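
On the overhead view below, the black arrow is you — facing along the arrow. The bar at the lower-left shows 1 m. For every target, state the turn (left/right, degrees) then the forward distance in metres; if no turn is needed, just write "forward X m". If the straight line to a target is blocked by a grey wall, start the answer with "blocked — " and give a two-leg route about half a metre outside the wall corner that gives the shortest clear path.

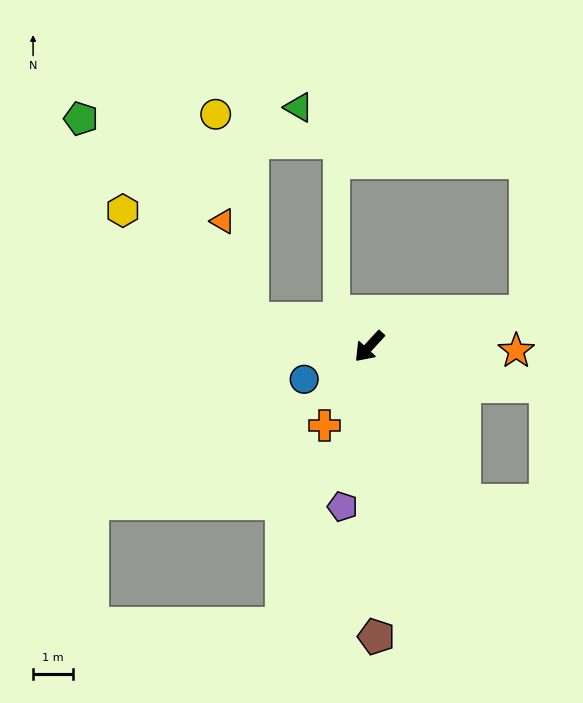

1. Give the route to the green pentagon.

blocked — turn right 60°, forward 3.0 m, then turn right 37°, forward 6.6 m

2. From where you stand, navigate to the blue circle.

turn right 21°, forward 1.8 m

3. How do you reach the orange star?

turn left 131°, forward 3.7 m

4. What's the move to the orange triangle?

blocked — turn right 60°, forward 3.0 m, then turn right 61°, forward 2.5 m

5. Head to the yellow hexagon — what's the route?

blocked — turn right 60°, forward 3.0 m, then turn right 28°, forward 4.2 m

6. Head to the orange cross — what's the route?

turn left 13°, forward 2.3 m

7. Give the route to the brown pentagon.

turn left 44°, forward 7.2 m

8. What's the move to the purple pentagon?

turn left 33°, forward 4.0 m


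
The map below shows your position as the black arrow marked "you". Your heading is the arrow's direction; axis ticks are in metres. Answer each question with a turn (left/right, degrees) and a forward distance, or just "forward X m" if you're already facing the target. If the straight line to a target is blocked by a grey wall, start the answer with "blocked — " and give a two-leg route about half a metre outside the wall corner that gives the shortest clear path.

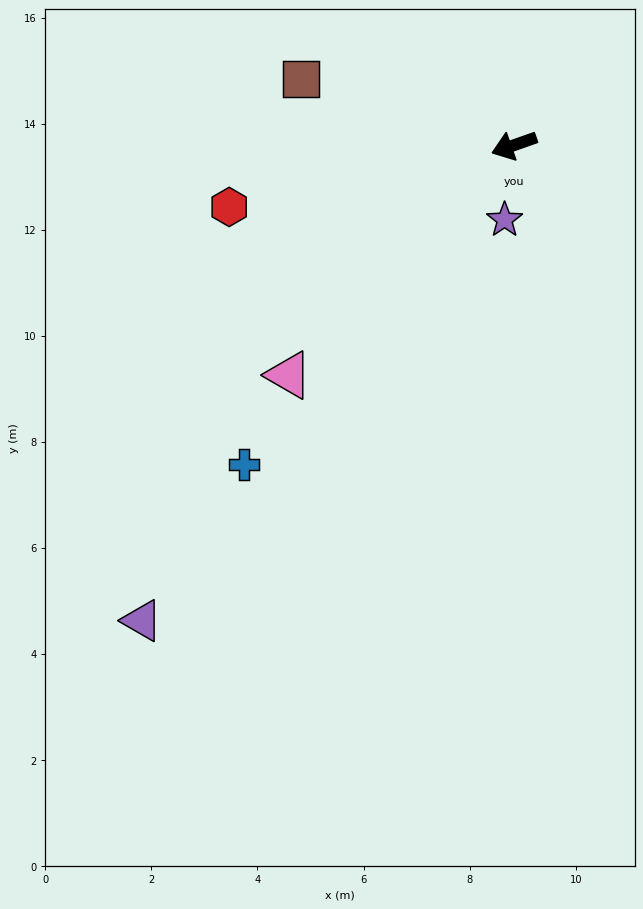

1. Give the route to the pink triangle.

turn left 26°, forward 6.1 m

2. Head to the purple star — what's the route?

turn left 63°, forward 1.4 m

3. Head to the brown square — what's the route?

turn right 37°, forward 4.2 m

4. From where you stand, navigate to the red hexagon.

turn right 7°, forward 5.5 m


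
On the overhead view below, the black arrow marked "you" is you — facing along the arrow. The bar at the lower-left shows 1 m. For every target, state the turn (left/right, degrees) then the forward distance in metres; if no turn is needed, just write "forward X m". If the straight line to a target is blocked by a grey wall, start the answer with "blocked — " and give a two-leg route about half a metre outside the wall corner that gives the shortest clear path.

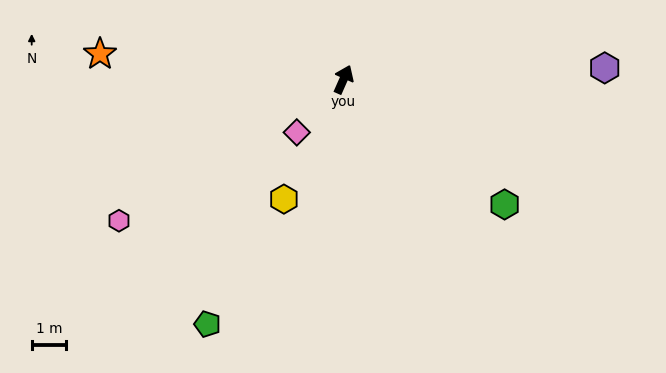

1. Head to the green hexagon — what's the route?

turn right 104°, forward 5.9 m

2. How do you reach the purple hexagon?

turn right 64°, forward 7.6 m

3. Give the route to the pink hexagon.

turn left 146°, forward 7.7 m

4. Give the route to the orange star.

turn left 108°, forward 7.1 m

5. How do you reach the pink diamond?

turn left 162°, forward 2.0 m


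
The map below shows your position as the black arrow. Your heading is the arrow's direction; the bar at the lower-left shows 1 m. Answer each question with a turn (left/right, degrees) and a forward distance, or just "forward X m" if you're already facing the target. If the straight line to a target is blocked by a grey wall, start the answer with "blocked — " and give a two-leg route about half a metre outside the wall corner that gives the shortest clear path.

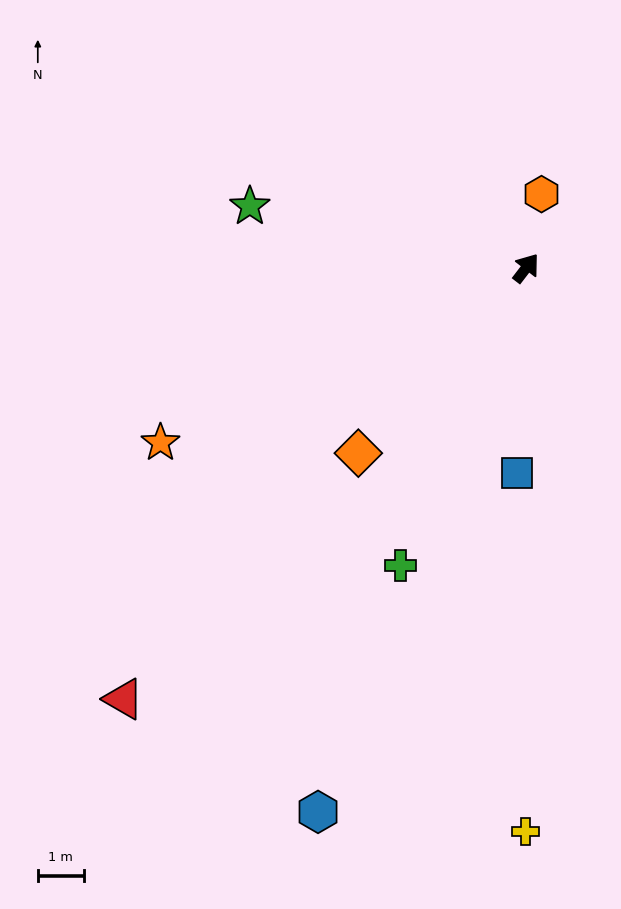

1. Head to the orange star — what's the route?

turn left 153°, forward 8.8 m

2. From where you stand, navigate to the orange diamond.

turn left 175°, forward 5.5 m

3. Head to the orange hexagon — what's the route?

turn left 26°, forward 1.6 m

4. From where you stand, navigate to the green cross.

turn right 165°, forward 7.0 m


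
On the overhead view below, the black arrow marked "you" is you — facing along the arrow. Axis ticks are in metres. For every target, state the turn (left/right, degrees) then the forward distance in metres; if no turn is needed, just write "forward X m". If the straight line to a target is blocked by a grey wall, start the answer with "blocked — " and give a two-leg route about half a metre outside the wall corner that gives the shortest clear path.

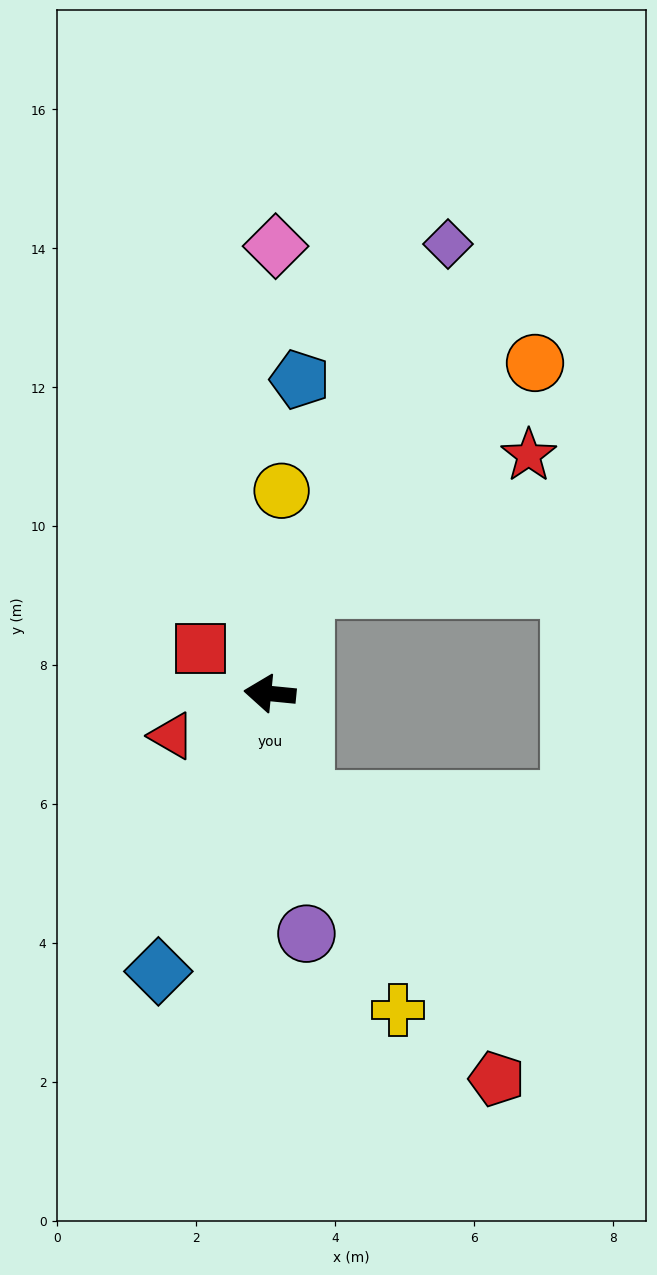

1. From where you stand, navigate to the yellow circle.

turn right 88°, forward 2.9 m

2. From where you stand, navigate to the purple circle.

turn left 104°, forward 3.5 m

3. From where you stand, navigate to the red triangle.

turn left 29°, forward 1.5 m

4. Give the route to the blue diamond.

turn left 74°, forward 4.3 m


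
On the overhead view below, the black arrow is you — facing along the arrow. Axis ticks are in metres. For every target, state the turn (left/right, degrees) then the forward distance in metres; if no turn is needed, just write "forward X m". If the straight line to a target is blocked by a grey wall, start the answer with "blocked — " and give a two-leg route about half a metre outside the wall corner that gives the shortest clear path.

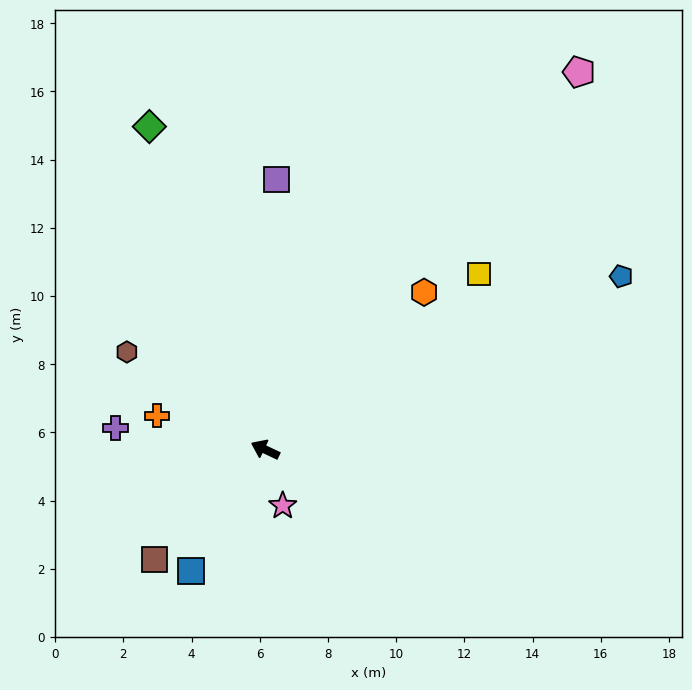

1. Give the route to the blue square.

turn left 84°, forward 4.2 m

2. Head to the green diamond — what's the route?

turn right 45°, forward 10.1 m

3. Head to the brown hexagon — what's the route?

turn right 10°, forward 5.0 m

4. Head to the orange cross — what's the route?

turn left 8°, forward 3.3 m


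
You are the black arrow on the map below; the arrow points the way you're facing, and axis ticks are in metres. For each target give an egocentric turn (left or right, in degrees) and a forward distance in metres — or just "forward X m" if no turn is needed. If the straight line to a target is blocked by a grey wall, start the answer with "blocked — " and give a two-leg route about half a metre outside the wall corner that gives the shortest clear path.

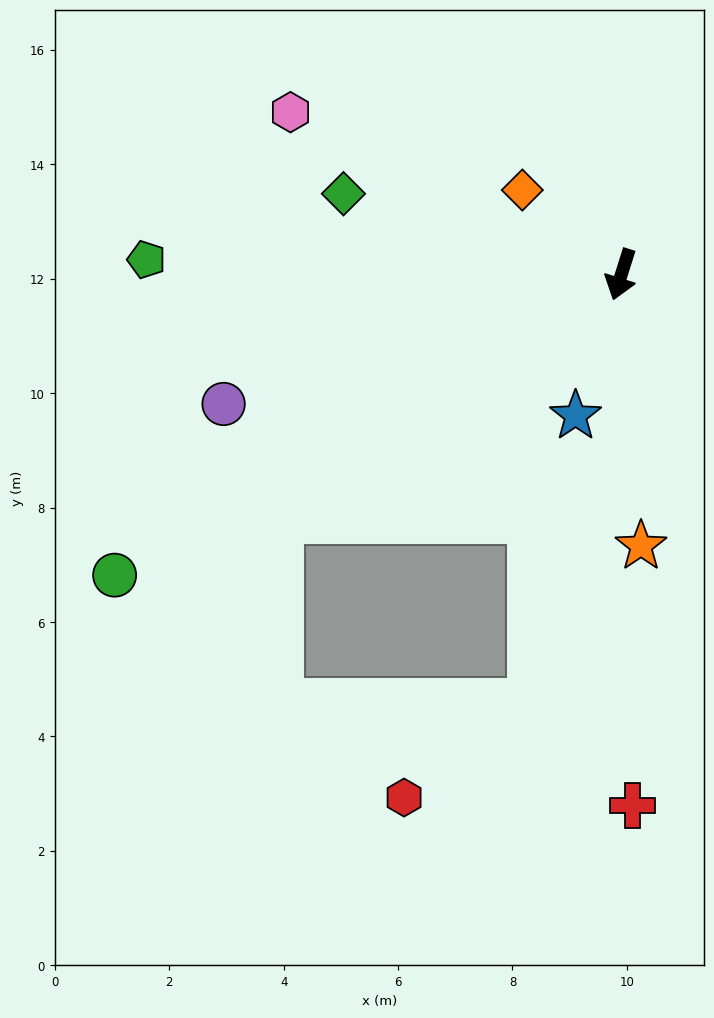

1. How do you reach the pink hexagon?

turn right 99°, forward 6.4 m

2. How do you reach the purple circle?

turn right 54°, forward 7.3 m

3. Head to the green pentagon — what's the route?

turn right 74°, forward 8.3 m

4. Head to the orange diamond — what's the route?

turn right 113°, forward 2.3 m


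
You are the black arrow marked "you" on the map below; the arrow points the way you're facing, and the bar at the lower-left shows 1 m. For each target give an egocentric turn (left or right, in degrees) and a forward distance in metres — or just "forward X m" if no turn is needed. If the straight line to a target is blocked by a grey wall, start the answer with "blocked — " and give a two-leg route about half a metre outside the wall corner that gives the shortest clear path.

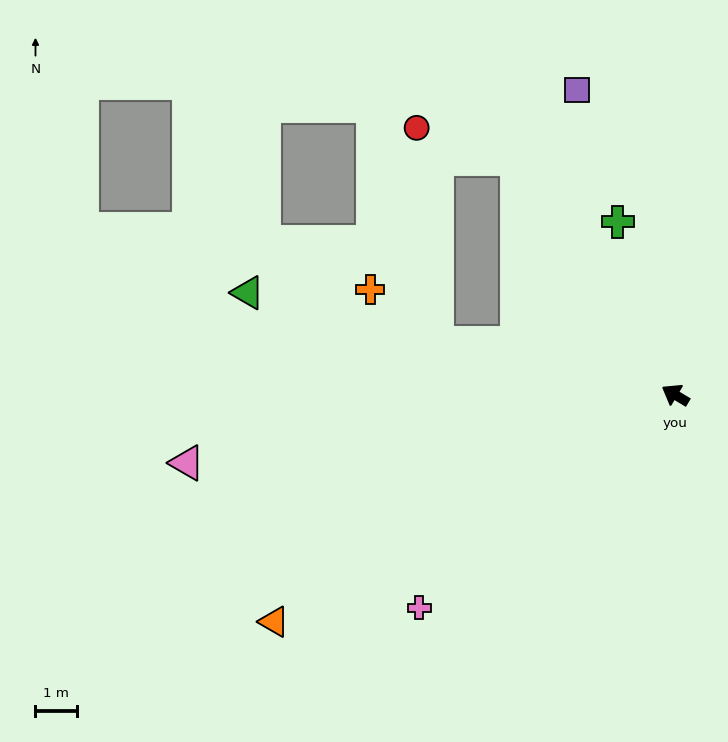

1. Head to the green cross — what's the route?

turn right 41°, forward 4.4 m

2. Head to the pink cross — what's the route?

turn left 71°, forward 8.1 m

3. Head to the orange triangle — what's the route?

turn left 60°, forward 11.2 m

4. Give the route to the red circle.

blocked — turn right 25°, forward 6.9 m, then turn left 39°, forward 2.6 m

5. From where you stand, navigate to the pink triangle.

turn left 39°, forward 12.0 m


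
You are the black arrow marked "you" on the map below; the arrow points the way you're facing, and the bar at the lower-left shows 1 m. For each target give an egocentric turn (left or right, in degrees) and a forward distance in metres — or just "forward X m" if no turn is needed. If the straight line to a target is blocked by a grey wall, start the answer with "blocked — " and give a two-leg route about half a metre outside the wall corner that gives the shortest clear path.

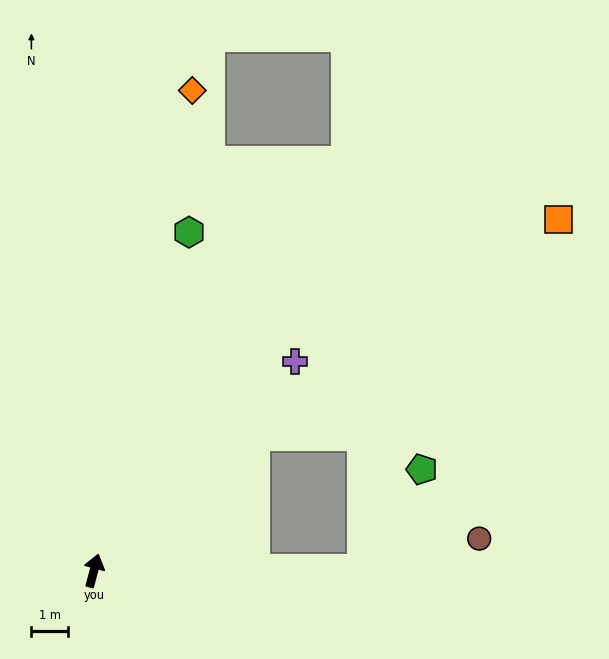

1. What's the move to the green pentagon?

blocked — turn right 75°, forward 7.3 m, then turn left 59°, forward 3.1 m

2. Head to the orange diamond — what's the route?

turn left 3°, forward 13.3 m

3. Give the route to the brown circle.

blocked — turn right 75°, forward 7.3 m, then turn left 15°, forward 3.3 m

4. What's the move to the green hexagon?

forward 9.5 m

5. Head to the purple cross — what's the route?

turn right 29°, forward 7.9 m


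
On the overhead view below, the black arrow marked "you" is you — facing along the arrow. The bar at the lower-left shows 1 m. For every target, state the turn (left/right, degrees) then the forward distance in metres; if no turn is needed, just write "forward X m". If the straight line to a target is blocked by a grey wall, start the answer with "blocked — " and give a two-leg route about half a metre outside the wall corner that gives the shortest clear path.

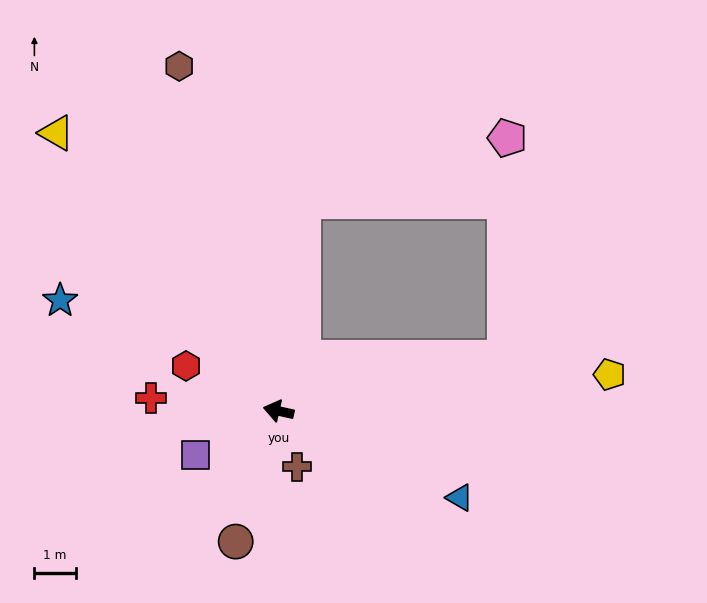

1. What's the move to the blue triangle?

turn left 167°, forward 4.9 m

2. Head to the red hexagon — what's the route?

turn right 13°, forward 2.5 m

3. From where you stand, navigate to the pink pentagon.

blocked — turn right 84°, forward 5.1 m, then turn right 66°, forward 5.2 m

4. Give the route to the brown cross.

turn left 121°, forward 1.4 m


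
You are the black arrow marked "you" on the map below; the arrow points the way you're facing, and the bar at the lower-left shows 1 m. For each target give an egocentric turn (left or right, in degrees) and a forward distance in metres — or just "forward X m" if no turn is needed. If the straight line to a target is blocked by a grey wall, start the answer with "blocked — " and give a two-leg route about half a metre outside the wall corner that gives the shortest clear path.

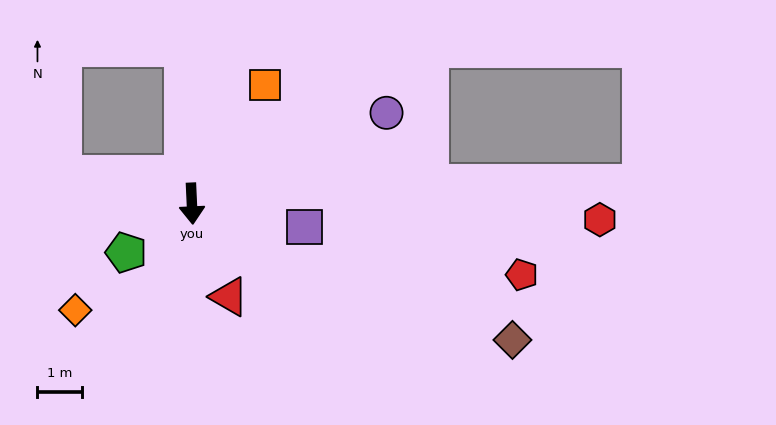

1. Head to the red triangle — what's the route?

turn left 19°, forward 2.2 m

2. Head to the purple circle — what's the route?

turn left 112°, forward 4.8 m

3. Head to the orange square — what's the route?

turn left 146°, forward 3.1 m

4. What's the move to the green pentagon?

turn right 56°, forward 1.8 m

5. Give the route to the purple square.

turn left 76°, forward 2.6 m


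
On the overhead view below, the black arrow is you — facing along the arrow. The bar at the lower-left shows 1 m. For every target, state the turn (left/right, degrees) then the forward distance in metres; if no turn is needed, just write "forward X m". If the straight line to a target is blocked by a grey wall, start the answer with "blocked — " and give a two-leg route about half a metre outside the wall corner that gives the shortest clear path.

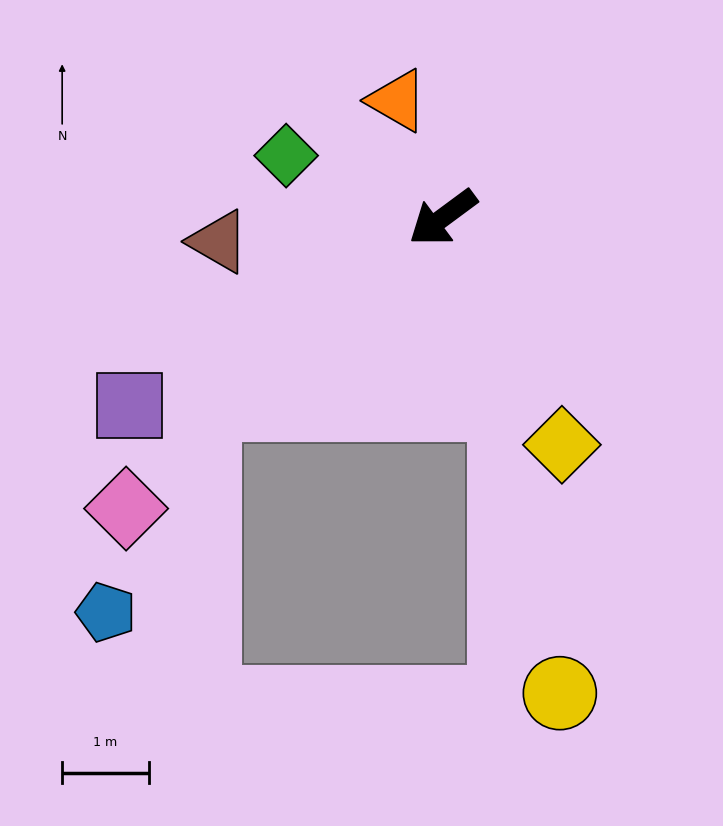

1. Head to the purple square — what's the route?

turn right 6°, forward 4.2 m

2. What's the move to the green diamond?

turn right 58°, forward 1.9 m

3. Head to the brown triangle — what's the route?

turn right 30°, forward 2.6 m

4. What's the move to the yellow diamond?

turn left 81°, forward 3.0 m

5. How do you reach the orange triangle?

turn right 105°, forward 1.4 m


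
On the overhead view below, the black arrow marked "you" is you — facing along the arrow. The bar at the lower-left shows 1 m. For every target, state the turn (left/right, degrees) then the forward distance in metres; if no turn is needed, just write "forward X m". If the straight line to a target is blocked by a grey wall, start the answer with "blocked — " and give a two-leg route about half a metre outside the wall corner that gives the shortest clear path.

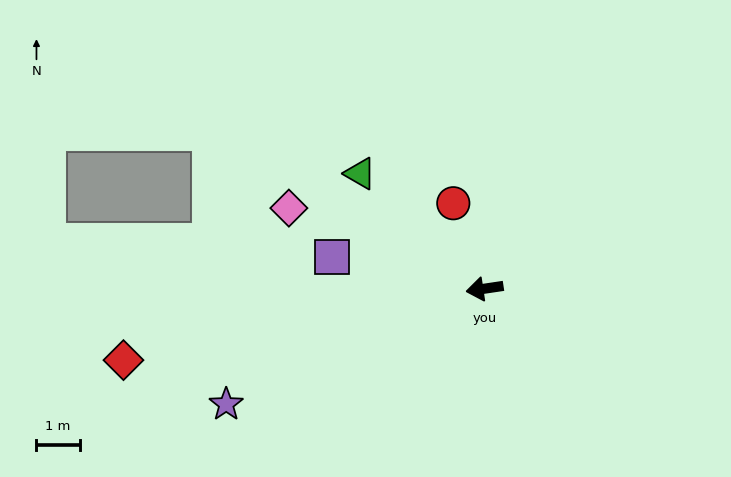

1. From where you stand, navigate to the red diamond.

turn left 3°, forward 8.5 m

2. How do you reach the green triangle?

turn right 51°, forward 3.9 m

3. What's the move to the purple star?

turn left 16°, forward 6.5 m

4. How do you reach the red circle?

turn right 78°, forward 2.1 m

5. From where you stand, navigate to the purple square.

turn right 20°, forward 3.6 m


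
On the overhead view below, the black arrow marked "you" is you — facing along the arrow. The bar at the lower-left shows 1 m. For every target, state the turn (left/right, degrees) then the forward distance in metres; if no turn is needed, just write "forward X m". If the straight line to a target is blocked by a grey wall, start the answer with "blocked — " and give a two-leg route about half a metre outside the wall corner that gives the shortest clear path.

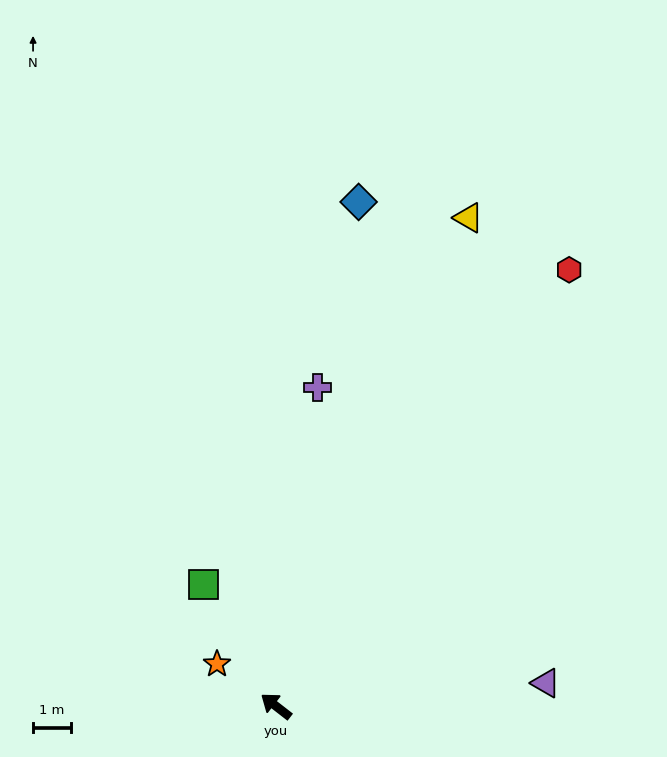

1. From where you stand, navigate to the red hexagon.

turn right 86°, forward 14.0 m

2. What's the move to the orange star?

turn left 2°, forward 1.9 m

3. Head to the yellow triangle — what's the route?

turn right 74°, forward 14.0 m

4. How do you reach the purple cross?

turn right 60°, forward 8.5 m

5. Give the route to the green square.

turn right 21°, forward 3.8 m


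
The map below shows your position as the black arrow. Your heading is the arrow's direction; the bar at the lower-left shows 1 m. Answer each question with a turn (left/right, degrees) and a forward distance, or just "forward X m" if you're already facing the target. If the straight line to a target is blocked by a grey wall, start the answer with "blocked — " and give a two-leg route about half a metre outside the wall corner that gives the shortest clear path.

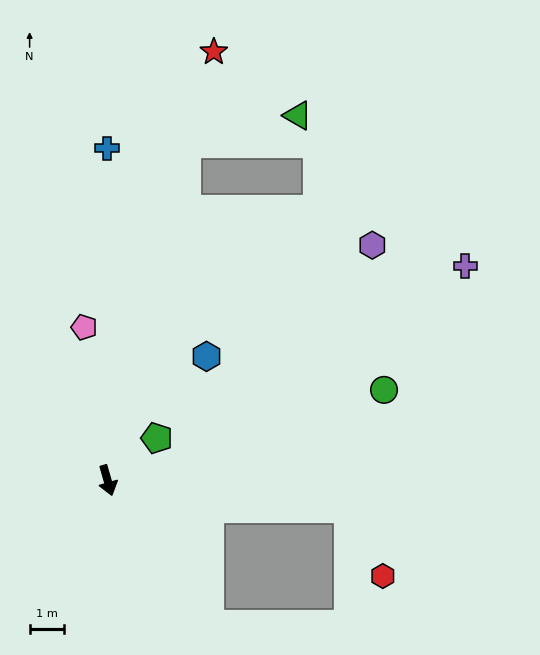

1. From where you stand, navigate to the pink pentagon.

turn left 173°, forward 4.5 m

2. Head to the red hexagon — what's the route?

blocked — turn left 67°, forward 7.1 m, then turn right 56°, forward 2.2 m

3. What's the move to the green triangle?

blocked — turn left 151°, forward 10.1 m, then turn right 63°, forward 3.4 m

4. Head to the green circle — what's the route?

turn left 92°, forward 8.5 m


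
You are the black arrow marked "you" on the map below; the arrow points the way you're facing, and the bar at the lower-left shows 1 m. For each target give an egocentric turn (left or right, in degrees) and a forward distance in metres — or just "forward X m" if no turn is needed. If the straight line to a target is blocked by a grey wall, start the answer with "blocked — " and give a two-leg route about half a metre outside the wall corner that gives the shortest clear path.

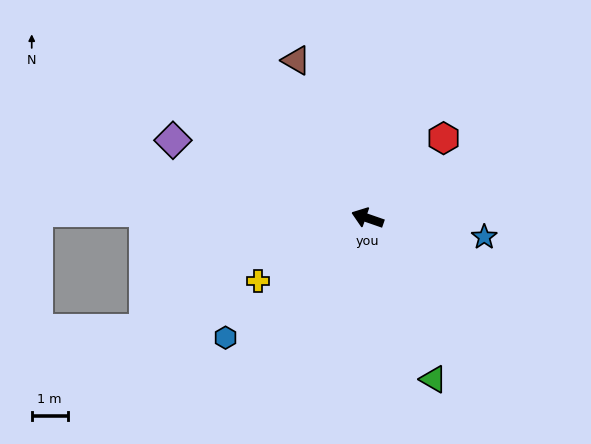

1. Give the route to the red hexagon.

turn right 114°, forward 3.1 m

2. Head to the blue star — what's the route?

turn right 170°, forward 3.3 m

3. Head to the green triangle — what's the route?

turn left 131°, forward 4.9 m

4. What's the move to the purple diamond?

turn right 3°, forward 5.9 m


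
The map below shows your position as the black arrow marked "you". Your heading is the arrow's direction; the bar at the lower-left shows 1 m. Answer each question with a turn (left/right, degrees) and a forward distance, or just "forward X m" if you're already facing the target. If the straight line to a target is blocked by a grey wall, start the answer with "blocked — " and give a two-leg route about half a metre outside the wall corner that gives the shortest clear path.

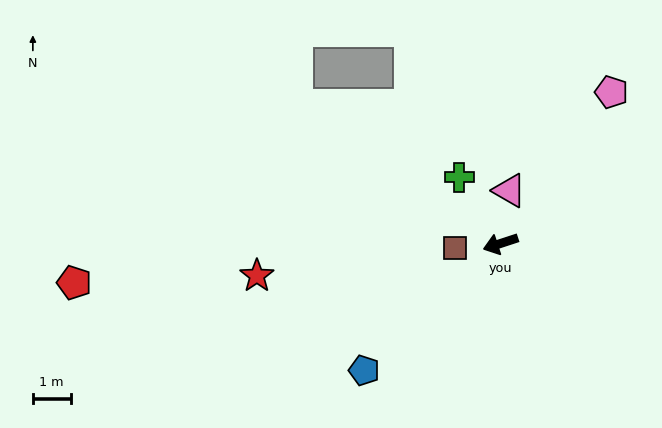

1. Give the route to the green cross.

turn right 76°, forward 2.1 m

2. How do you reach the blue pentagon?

turn left 25°, forward 4.9 m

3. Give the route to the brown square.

turn right 13°, forward 1.2 m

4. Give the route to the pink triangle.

turn right 118°, forward 1.4 m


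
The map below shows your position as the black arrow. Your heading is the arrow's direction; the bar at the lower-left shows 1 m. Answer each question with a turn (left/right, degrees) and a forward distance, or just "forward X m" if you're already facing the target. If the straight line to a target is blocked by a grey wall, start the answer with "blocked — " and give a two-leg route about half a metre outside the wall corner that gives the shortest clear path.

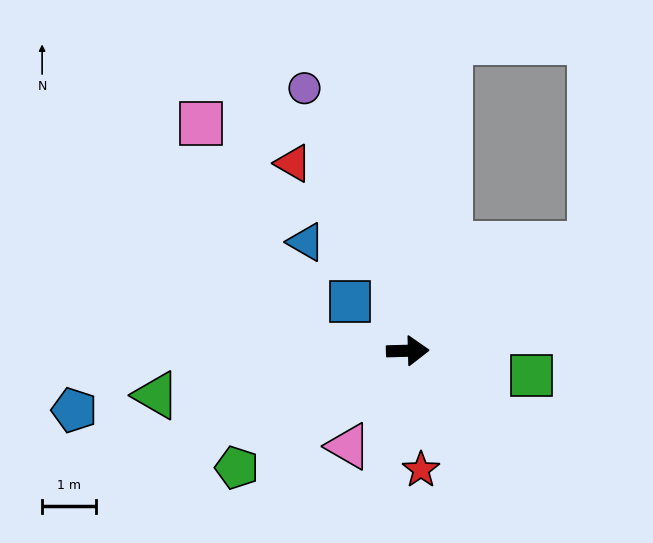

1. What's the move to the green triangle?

turn right 171°, forward 4.8 m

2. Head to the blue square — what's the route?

turn left 138°, forward 1.4 m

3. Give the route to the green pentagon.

turn right 147°, forward 3.9 m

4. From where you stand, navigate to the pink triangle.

turn right 123°, forward 2.1 m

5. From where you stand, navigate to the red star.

turn right 85°, forward 2.2 m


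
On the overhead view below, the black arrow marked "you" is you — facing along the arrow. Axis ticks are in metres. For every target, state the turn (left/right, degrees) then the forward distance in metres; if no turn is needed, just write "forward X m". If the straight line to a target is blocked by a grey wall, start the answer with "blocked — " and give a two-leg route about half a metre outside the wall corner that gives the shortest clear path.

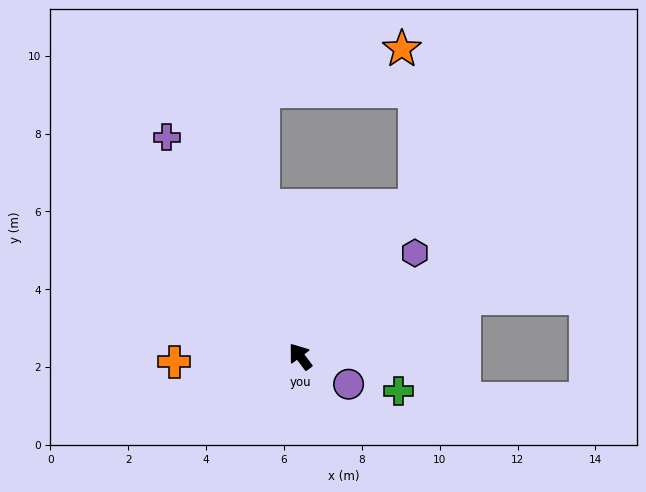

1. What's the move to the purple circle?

turn right 157°, forward 1.4 m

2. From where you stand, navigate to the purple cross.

turn right 6°, forward 6.6 m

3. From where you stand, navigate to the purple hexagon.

turn right 85°, forward 4.0 m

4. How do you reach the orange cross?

turn left 55°, forward 3.2 m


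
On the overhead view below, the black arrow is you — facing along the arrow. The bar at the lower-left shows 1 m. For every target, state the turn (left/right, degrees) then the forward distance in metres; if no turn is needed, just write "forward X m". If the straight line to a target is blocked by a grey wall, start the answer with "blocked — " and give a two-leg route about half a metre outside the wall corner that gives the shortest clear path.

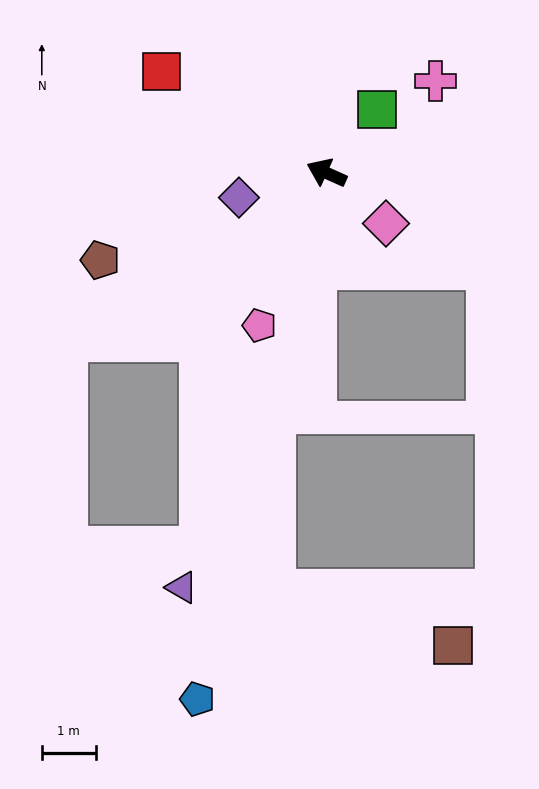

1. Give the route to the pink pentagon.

turn left 90°, forward 3.1 m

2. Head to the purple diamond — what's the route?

turn left 40°, forward 1.7 m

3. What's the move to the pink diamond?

turn left 164°, forward 1.4 m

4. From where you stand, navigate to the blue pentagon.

turn left 100°, forward 10.0 m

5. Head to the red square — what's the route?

turn right 7°, forward 3.6 m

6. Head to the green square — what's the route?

turn right 104°, forward 1.5 m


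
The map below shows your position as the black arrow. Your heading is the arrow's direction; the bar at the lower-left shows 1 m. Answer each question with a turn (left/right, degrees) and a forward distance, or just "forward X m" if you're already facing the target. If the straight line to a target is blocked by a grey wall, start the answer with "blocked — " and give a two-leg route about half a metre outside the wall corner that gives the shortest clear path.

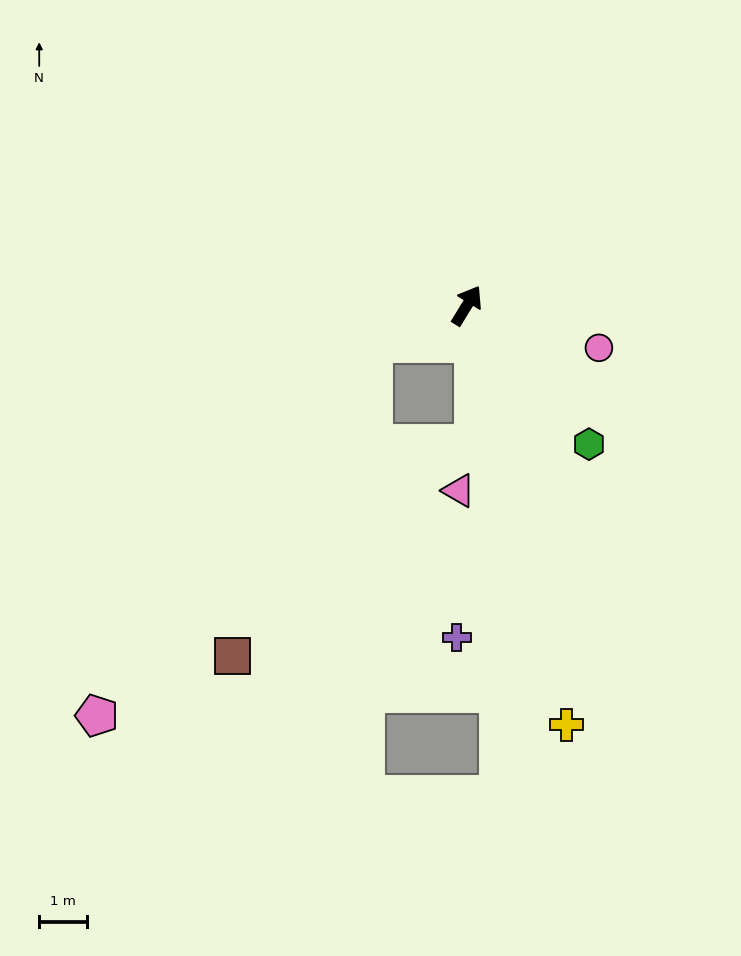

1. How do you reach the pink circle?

turn right 76°, forward 2.9 m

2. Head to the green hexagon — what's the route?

turn right 107°, forward 3.9 m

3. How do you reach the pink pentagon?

blocked — turn left 143°, forward 2.1 m, then turn left 32°, forward 9.8 m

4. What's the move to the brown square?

blocked — turn left 143°, forward 2.1 m, then turn left 44°, forward 7.2 m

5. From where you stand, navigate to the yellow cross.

turn right 135°, forward 9.1 m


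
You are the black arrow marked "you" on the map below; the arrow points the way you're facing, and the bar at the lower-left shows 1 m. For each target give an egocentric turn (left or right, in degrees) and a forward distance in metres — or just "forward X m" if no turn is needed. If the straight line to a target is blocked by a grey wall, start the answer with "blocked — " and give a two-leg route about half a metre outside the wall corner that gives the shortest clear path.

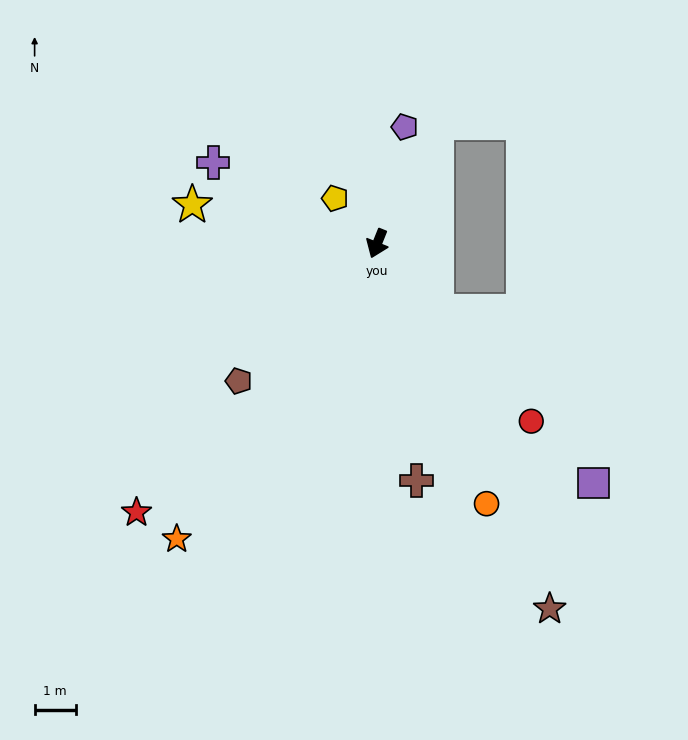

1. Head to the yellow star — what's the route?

turn right 80°, forward 4.6 m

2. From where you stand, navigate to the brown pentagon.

turn right 23°, forward 4.7 m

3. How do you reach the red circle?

turn left 63°, forward 5.7 m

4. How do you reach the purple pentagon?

turn right 171°, forward 2.9 m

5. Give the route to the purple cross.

turn right 94°, forward 4.4 m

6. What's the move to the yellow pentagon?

turn right 115°, forward 1.5 m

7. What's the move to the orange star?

turn right 12°, forward 8.6 m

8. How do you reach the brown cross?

turn left 31°, forward 5.8 m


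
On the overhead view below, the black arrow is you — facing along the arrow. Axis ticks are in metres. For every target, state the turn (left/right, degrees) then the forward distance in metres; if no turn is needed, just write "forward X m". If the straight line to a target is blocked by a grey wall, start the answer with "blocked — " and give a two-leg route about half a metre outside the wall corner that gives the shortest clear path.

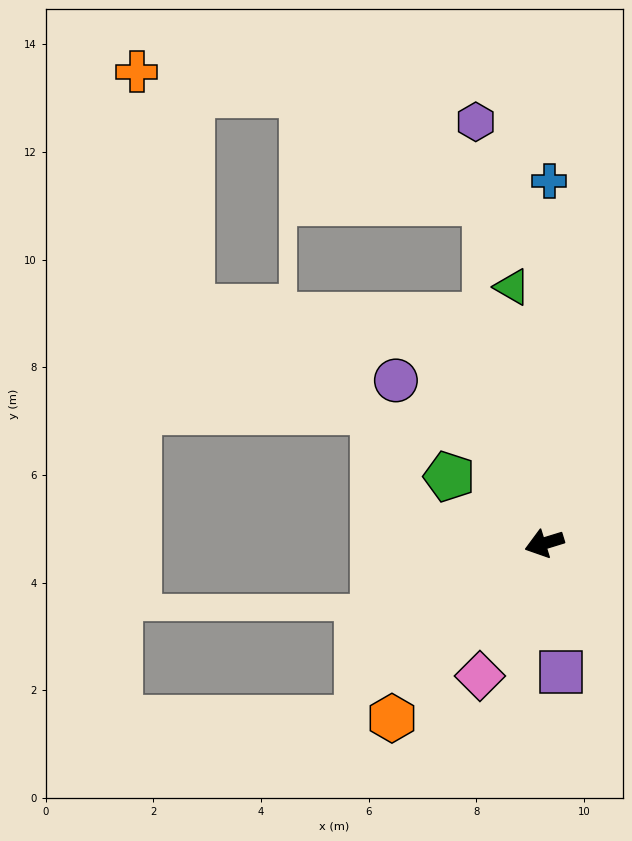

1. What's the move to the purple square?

turn left 80°, forward 2.4 m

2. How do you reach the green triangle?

turn right 100°, forward 4.8 m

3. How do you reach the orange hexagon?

turn left 32°, forward 4.3 m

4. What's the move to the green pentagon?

turn right 52°, forward 2.2 m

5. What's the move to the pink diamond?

turn left 47°, forward 2.7 m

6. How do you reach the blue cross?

turn right 108°, forward 6.7 m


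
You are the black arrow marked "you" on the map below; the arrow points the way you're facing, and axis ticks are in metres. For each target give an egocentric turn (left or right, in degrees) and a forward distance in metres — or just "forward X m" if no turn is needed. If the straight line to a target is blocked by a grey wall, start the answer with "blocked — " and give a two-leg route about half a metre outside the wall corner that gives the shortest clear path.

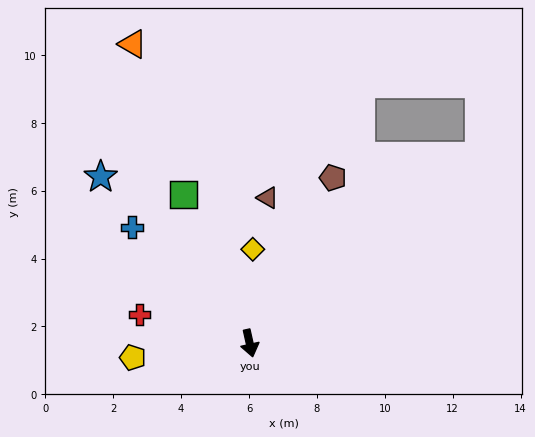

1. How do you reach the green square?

turn right 169°, forward 4.8 m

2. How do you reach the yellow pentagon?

turn right 96°, forward 3.5 m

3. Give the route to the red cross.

turn right 117°, forward 3.4 m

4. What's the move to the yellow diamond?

turn left 165°, forward 2.8 m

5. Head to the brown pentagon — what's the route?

turn left 141°, forward 5.5 m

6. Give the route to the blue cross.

turn right 147°, forward 4.9 m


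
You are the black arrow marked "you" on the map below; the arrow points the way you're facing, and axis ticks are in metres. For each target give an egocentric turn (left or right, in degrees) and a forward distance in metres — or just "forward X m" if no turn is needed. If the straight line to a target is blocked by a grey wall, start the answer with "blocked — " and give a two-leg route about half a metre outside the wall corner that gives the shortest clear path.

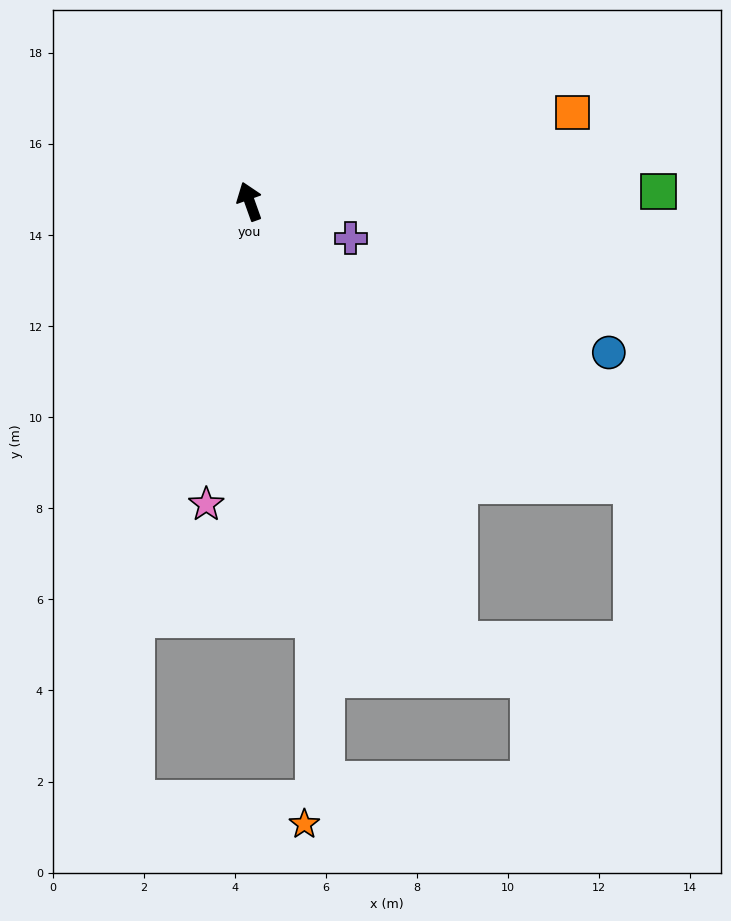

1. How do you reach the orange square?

turn right 94°, forward 7.4 m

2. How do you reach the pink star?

turn left 152°, forward 6.7 m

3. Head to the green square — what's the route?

turn right 108°, forward 9.0 m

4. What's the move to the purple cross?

turn right 130°, forward 2.4 m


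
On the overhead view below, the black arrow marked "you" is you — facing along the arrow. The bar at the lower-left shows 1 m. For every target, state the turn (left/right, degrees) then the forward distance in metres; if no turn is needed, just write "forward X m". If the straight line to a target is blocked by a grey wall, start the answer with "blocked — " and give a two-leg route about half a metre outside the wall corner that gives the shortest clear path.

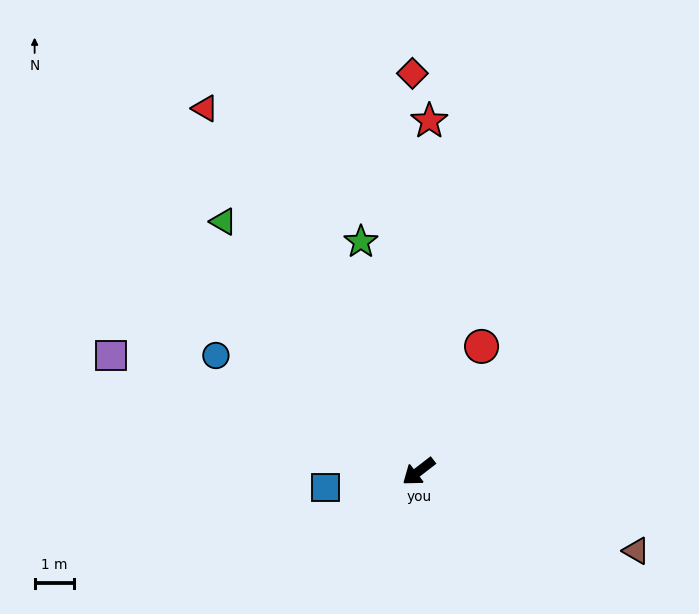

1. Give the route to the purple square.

turn right 58°, forward 8.3 m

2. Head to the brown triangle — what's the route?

turn left 122°, forward 5.9 m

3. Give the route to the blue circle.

turn right 67°, forward 5.9 m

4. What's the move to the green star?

turn right 114°, forward 6.0 m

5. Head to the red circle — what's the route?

turn right 154°, forward 3.5 m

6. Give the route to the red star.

turn right 129°, forward 8.9 m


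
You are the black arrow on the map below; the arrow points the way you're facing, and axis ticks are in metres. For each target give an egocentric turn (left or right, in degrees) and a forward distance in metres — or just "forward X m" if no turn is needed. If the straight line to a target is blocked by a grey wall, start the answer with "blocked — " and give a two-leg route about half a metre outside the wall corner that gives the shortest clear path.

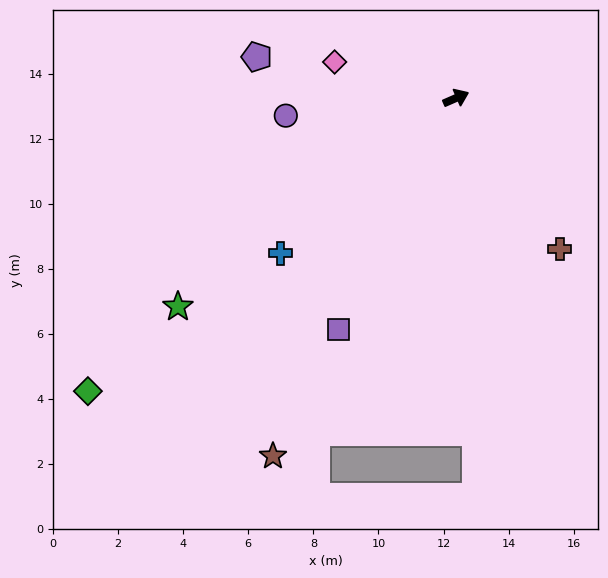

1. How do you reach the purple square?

turn right 141°, forward 8.0 m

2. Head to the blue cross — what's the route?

turn right 162°, forward 7.2 m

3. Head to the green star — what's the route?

turn right 167°, forward 10.7 m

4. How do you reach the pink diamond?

turn left 140°, forward 3.9 m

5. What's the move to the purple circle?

turn left 162°, forward 5.3 m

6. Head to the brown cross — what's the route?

turn right 79°, forward 5.6 m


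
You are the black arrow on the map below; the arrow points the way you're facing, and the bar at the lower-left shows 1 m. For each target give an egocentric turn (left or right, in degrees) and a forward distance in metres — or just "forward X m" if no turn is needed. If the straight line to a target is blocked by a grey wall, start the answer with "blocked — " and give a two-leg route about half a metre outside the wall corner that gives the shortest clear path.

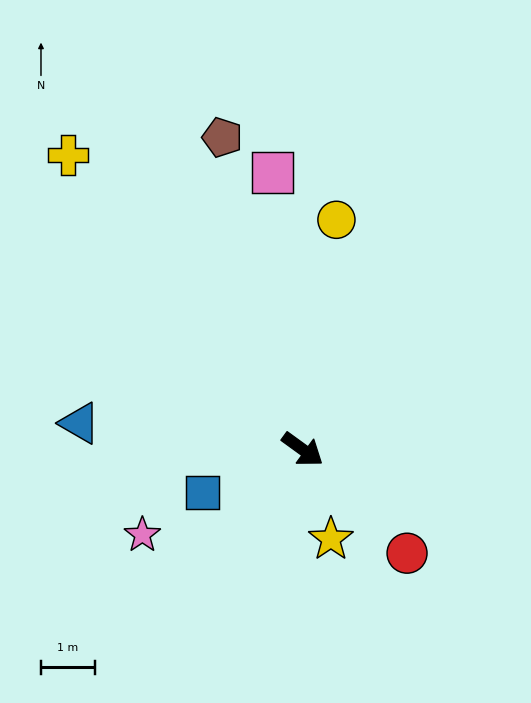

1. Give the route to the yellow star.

turn right 37°, forward 1.8 m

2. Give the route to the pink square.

turn left 132°, forward 5.2 m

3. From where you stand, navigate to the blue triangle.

turn right 151°, forward 4.2 m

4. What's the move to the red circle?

turn right 9°, forward 2.7 m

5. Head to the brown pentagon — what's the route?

turn left 140°, forward 6.0 m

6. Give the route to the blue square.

turn right 121°, forward 2.0 m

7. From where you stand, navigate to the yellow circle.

turn left 118°, forward 4.3 m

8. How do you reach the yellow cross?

turn left 164°, forward 7.0 m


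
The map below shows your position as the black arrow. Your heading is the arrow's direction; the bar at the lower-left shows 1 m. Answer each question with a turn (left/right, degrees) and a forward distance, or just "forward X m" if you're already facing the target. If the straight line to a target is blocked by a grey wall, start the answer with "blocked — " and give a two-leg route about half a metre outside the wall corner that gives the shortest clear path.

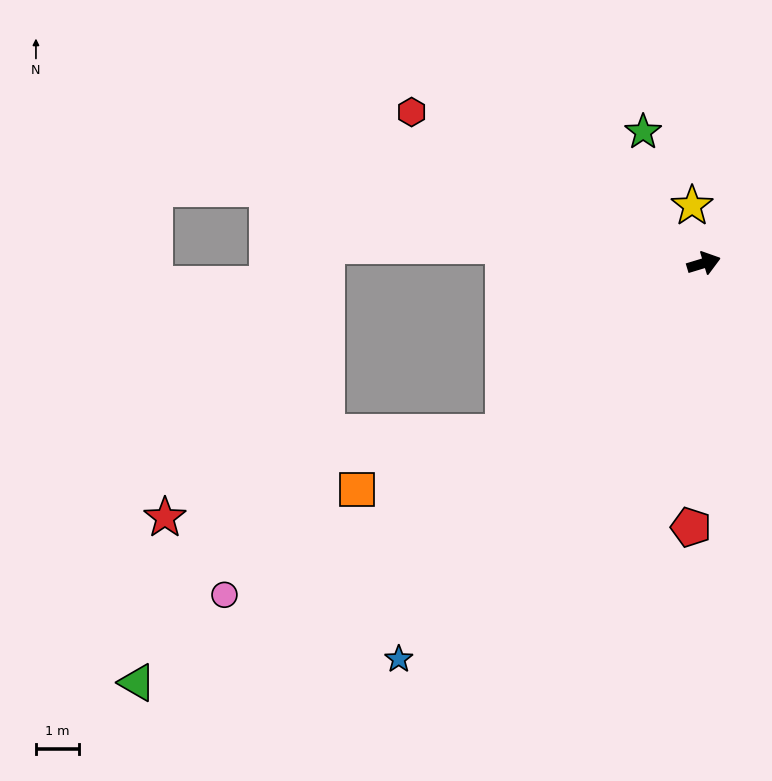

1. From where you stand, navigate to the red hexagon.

turn left 136°, forward 7.7 m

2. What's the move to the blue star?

turn right 144°, forward 11.7 m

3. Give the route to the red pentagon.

turn right 110°, forward 6.2 m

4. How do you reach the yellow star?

turn left 85°, forward 1.4 m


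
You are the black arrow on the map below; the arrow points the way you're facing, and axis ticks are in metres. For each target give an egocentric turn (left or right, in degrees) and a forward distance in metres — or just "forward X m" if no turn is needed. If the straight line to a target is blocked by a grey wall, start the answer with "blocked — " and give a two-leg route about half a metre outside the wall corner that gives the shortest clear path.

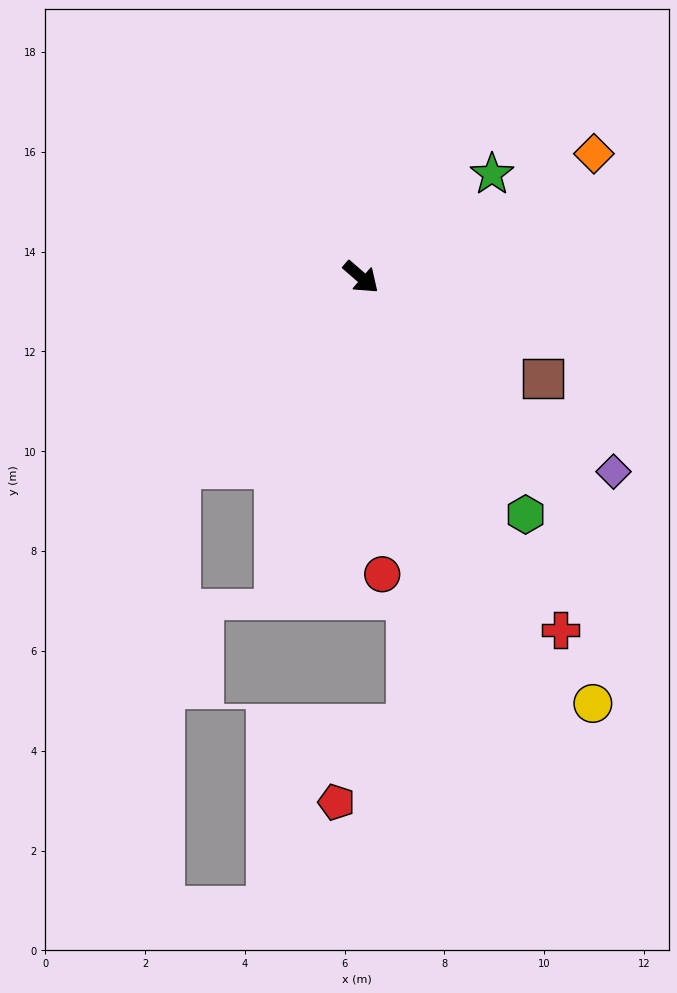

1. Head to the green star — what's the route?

turn left 79°, forward 3.3 m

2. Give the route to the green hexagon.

turn right 14°, forward 5.8 m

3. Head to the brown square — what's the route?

turn left 12°, forward 4.2 m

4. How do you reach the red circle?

turn right 45°, forward 6.0 m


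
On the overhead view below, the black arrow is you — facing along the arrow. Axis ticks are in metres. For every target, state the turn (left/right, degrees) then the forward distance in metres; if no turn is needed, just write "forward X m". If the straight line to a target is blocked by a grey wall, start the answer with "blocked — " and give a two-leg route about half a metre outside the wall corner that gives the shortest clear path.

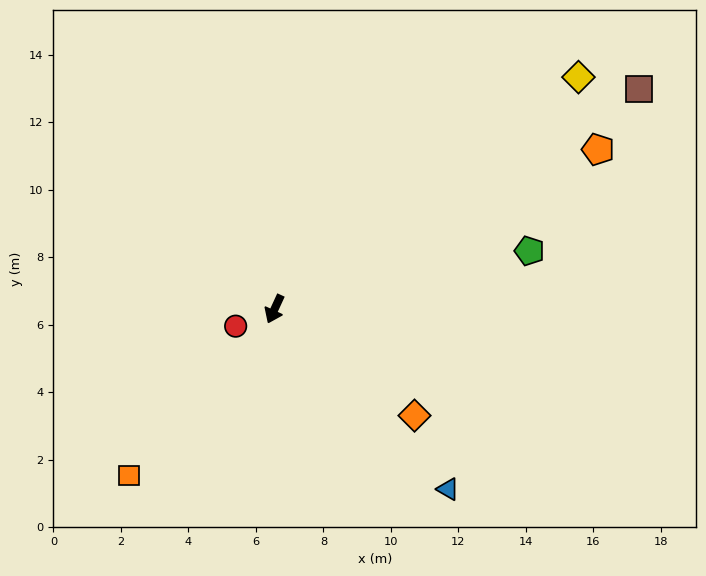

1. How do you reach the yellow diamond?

turn left 152°, forward 11.3 m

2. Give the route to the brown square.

turn left 146°, forward 12.6 m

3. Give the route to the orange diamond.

turn left 77°, forward 5.2 m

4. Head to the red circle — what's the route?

turn right 42°, forward 1.3 m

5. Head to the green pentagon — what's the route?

turn left 128°, forward 7.7 m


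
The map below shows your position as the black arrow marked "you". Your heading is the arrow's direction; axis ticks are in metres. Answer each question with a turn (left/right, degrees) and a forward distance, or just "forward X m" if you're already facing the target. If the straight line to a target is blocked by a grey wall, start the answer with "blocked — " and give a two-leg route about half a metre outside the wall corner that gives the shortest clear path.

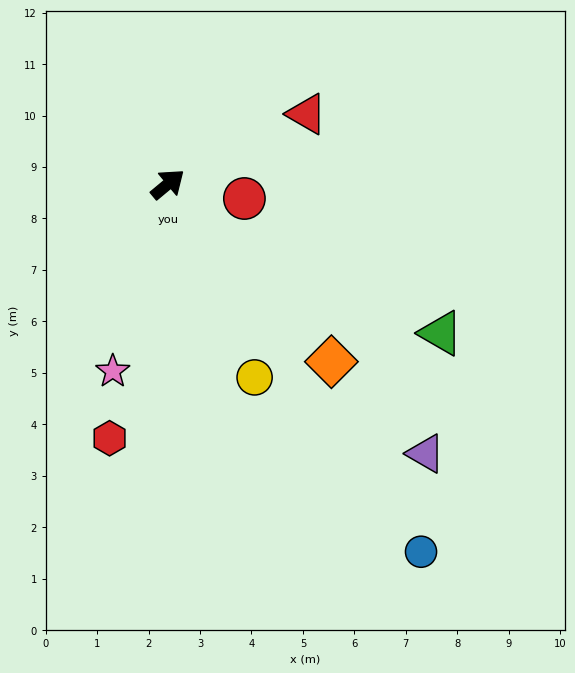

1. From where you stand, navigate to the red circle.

turn right 50°, forward 1.5 m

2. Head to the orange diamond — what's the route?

turn right 87°, forward 4.7 m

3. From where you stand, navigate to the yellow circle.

turn right 106°, forward 4.1 m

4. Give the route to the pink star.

turn right 146°, forward 3.8 m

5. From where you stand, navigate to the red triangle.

turn right 13°, forward 3.0 m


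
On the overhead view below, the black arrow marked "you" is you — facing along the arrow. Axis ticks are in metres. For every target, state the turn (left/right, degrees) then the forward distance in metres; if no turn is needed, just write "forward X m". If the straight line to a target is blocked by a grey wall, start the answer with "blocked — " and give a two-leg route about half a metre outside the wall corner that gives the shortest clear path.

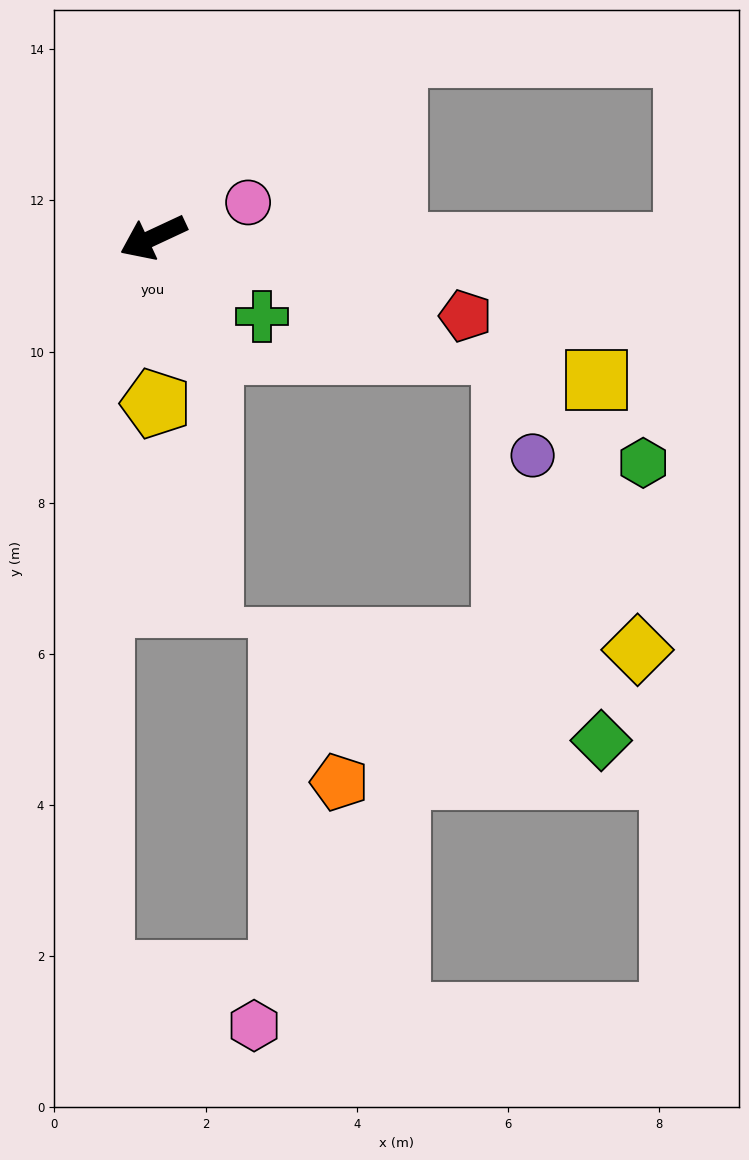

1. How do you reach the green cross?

turn left 119°, forward 1.8 m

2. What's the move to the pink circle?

turn left 175°, forward 1.3 m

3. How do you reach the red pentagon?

turn left 141°, forward 4.3 m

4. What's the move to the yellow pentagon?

turn left 66°, forward 2.2 m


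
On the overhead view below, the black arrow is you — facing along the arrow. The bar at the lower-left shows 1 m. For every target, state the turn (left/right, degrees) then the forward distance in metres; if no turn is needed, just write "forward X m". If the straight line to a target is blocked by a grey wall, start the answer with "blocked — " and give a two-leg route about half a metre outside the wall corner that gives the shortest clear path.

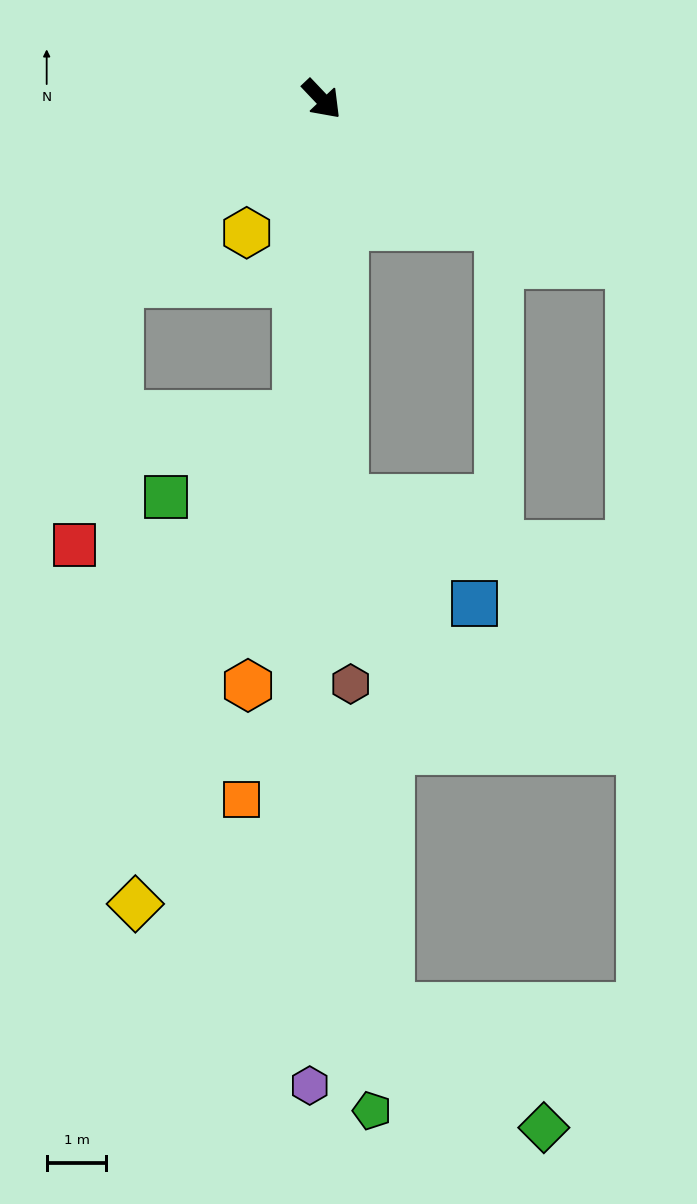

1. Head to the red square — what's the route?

blocked — turn right 92°, forward 4.6 m, then turn left 39°, forward 4.5 m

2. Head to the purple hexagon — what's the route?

turn right 44°, forward 16.5 m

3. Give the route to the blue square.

blocked — turn right 40°, forward 6.7 m, then turn left 48°, forward 2.8 m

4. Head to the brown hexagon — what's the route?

turn right 41°, forward 9.8 m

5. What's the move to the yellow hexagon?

turn right 73°, forward 2.6 m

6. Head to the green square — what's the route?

blocked — turn right 48°, forward 5.3 m, then turn right 54°, forward 2.6 m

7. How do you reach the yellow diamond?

blocked — turn right 48°, forward 5.3 m, then turn right 14°, forward 8.6 m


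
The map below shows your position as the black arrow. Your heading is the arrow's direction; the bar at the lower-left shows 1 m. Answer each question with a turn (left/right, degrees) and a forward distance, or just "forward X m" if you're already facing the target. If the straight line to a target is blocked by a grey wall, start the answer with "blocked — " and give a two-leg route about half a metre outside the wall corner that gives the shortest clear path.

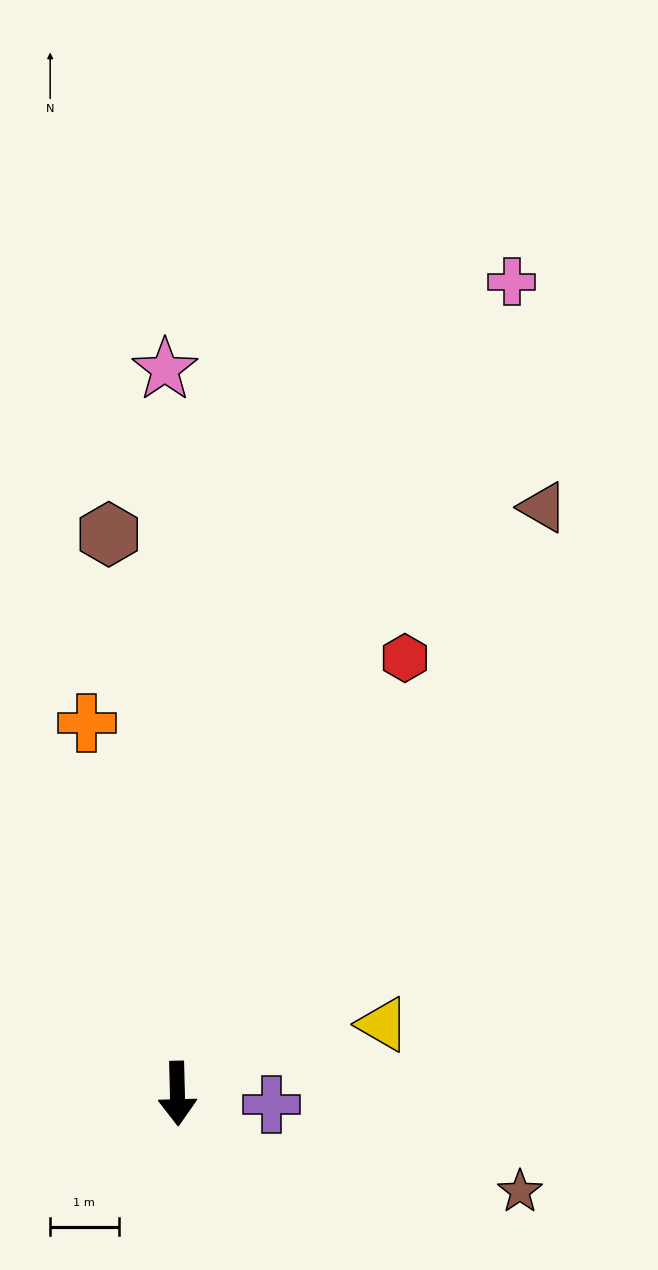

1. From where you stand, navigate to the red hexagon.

turn left 151°, forward 7.2 m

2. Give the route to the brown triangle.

turn left 147°, forward 10.1 m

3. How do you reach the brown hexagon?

turn right 174°, forward 8.2 m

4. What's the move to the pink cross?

turn left 156°, forward 12.8 m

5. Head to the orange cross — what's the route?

turn right 168°, forward 5.6 m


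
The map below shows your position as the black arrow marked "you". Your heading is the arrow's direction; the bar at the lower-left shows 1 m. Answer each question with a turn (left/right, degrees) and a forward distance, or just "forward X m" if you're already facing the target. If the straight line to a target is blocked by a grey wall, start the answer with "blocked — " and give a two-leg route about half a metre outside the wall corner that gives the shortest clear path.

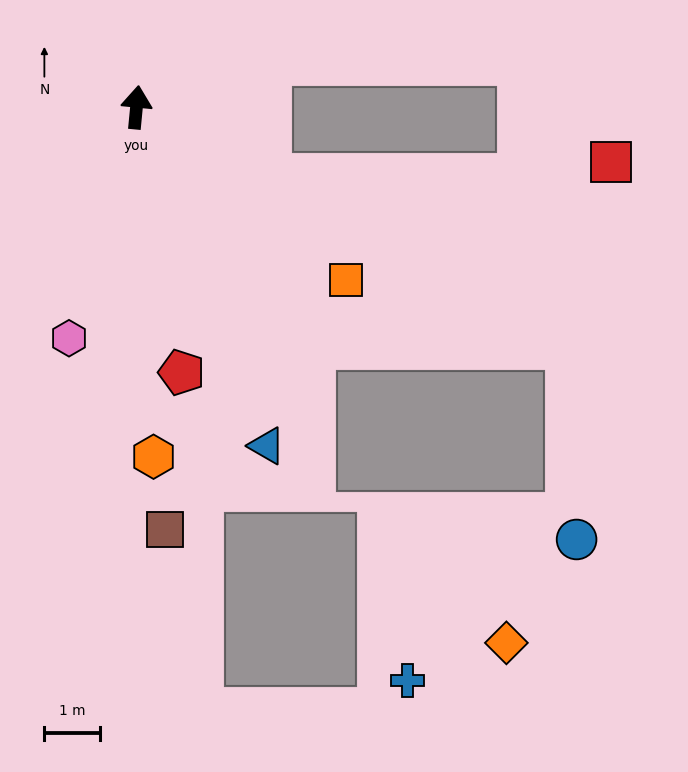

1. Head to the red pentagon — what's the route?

turn right 165°, forward 4.8 m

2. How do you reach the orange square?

turn right 124°, forward 4.9 m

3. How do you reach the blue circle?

blocked — turn right 113°, forward 8.9 m, then turn right 59°, forward 3.5 m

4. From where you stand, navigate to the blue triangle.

turn right 153°, forward 6.5 m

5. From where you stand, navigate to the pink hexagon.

turn left 169°, forward 4.3 m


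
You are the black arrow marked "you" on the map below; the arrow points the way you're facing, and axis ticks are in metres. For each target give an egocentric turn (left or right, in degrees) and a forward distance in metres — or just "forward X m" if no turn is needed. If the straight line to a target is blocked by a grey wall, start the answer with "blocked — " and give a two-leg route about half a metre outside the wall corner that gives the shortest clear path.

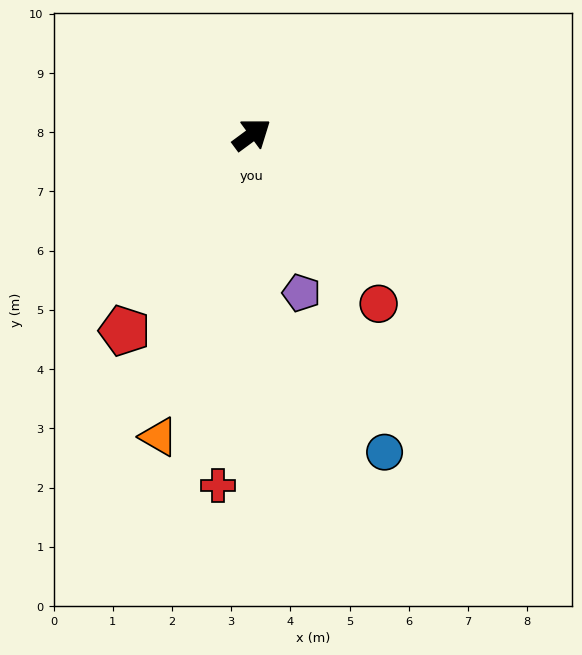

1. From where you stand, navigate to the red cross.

turn right 132°, forward 6.0 m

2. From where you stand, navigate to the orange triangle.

turn right 144°, forward 5.3 m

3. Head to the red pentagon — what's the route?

turn right 159°, forward 3.9 m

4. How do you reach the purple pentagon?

turn right 109°, forward 2.8 m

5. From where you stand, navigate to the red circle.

turn right 90°, forward 3.6 m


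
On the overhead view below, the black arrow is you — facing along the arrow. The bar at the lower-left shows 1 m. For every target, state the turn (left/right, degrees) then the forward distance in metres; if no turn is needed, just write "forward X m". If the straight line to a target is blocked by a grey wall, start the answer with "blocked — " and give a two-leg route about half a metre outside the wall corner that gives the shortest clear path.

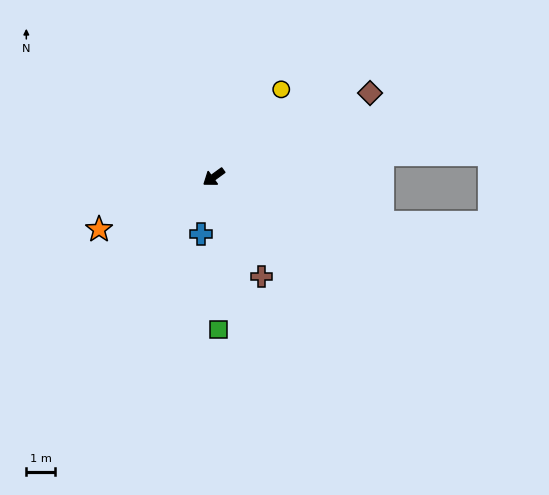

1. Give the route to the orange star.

turn right 12°, forward 4.4 m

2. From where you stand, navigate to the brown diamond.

turn left 172°, forward 6.2 m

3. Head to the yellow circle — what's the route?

turn right 164°, forward 3.9 m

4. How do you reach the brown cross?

turn left 80°, forward 3.8 m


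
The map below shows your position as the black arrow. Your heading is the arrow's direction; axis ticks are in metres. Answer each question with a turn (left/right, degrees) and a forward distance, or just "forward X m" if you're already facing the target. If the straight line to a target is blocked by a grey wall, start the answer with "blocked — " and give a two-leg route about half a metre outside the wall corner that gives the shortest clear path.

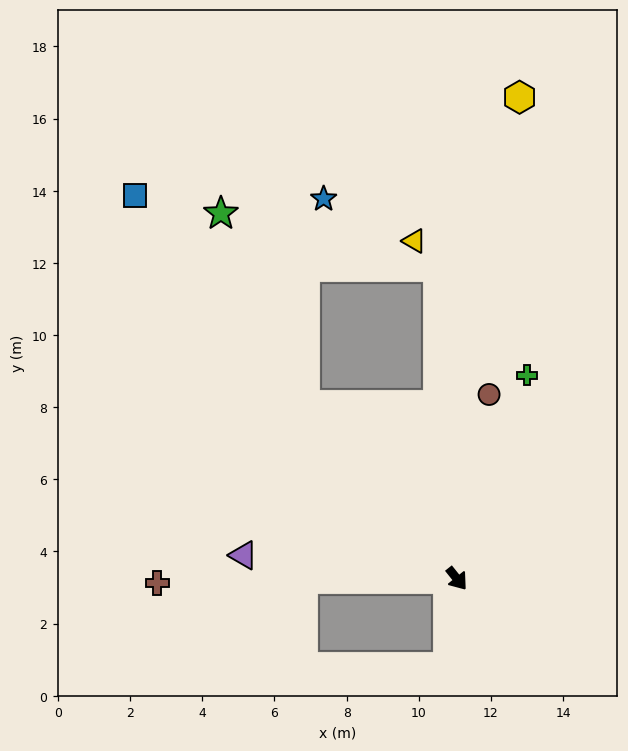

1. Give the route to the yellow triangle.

blocked — turn left 145°, forward 8.7 m, then turn left 39°, forward 1.0 m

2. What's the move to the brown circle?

turn left 131°, forward 5.2 m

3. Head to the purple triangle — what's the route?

turn right 135°, forward 6.0 m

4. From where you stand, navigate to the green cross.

turn left 122°, forward 6.0 m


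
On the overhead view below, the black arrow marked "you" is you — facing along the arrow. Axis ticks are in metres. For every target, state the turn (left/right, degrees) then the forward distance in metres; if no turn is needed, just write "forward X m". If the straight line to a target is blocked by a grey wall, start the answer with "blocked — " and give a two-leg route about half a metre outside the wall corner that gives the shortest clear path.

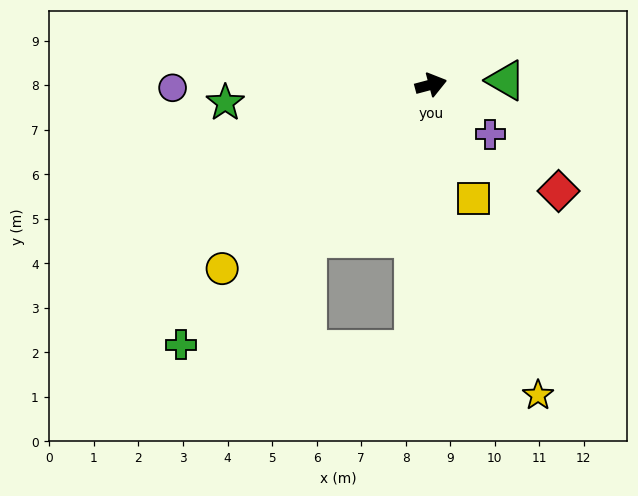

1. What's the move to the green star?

turn left 170°, forward 4.6 m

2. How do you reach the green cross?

turn right 149°, forward 8.1 m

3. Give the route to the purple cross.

turn right 55°, forward 1.7 m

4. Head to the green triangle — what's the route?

turn right 12°, forward 1.7 m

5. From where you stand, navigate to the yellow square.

turn right 84°, forward 2.7 m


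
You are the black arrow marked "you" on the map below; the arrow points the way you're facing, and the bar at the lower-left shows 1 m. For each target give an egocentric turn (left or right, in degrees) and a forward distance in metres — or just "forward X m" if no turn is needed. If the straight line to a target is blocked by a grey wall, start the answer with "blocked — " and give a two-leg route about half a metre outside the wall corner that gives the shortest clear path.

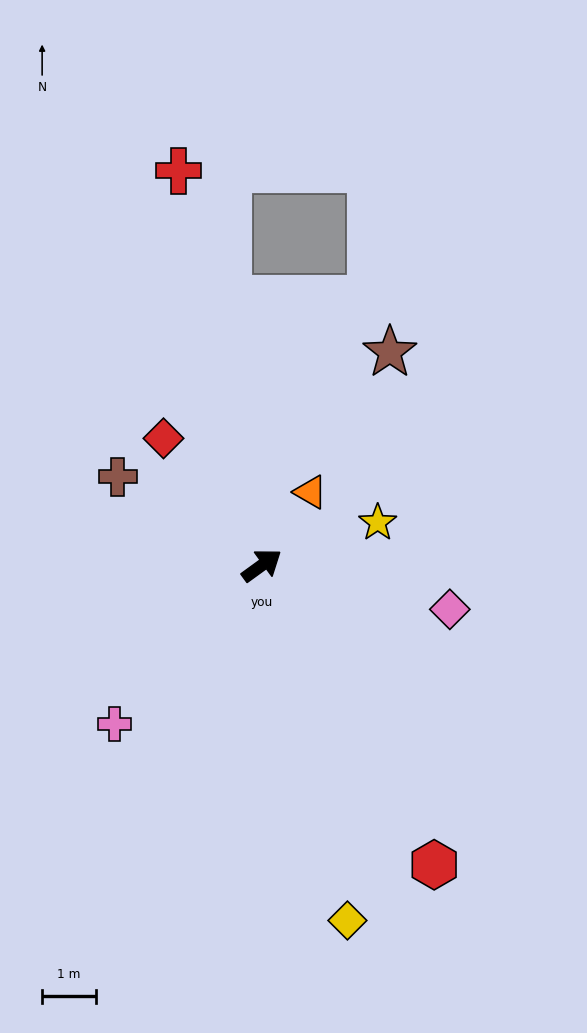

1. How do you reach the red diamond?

turn left 92°, forward 3.0 m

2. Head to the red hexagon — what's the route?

turn right 96°, forward 6.4 m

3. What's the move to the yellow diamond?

turn right 112°, forward 6.8 m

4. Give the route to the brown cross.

turn left 112°, forward 3.1 m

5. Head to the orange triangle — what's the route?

turn left 20°, forward 1.6 m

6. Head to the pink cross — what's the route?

turn right 169°, forward 4.0 m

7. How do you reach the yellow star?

turn right 16°, forward 2.3 m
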